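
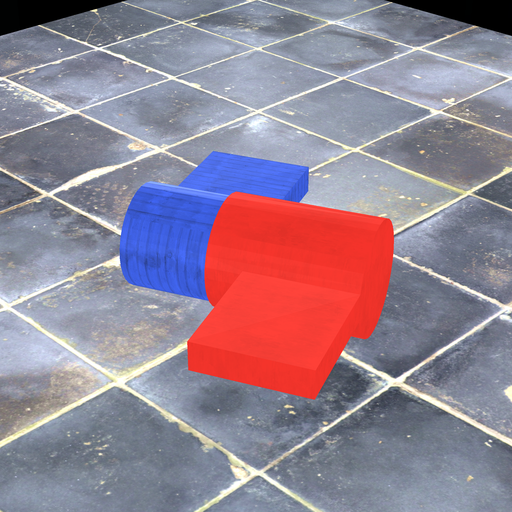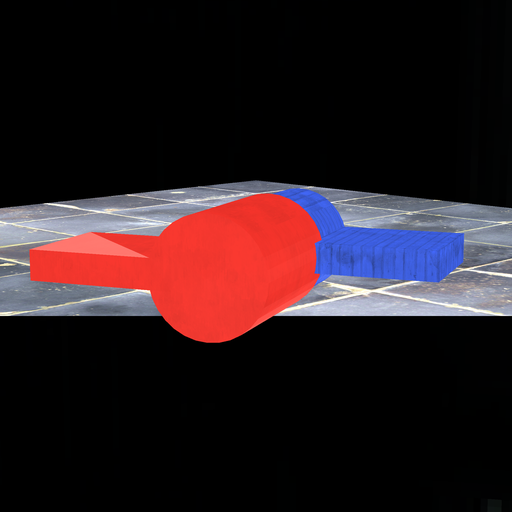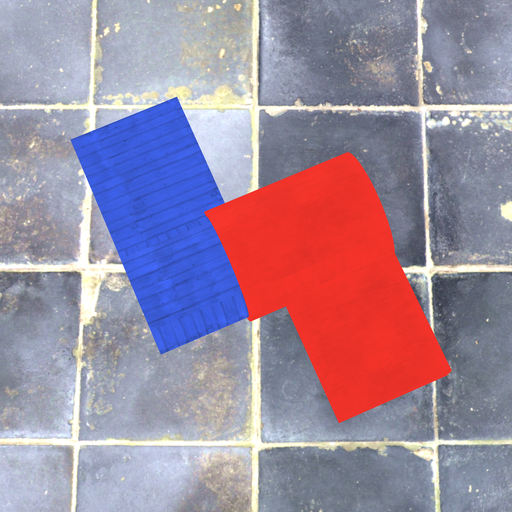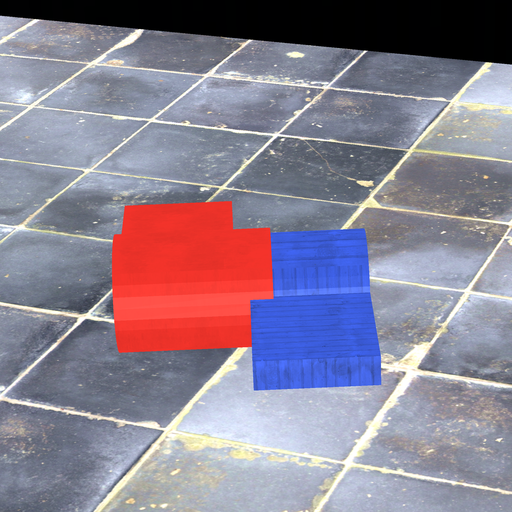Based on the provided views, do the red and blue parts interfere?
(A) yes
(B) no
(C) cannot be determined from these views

(A) yes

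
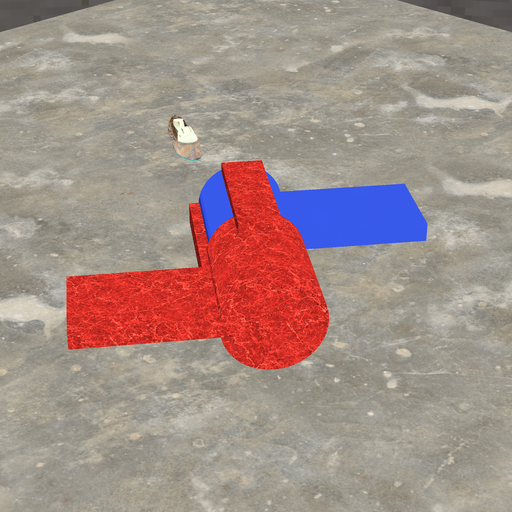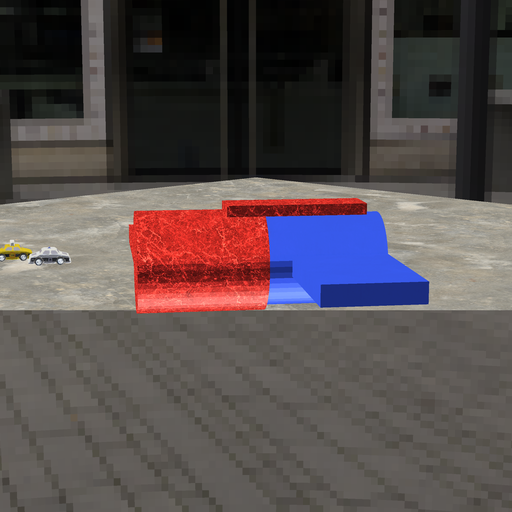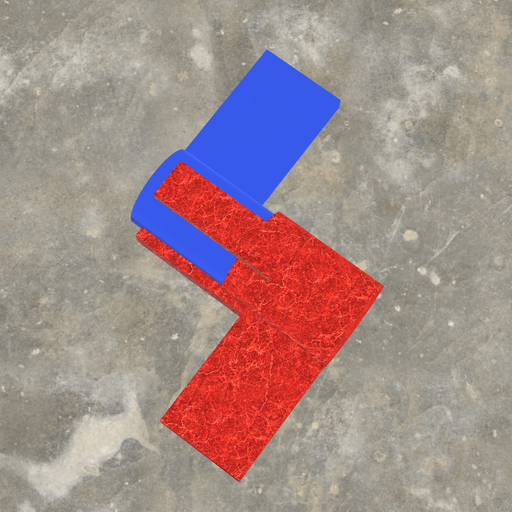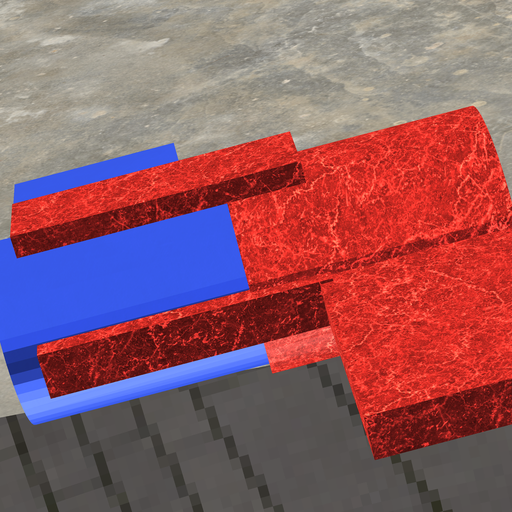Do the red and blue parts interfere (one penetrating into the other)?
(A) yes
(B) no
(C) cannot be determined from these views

(A) yes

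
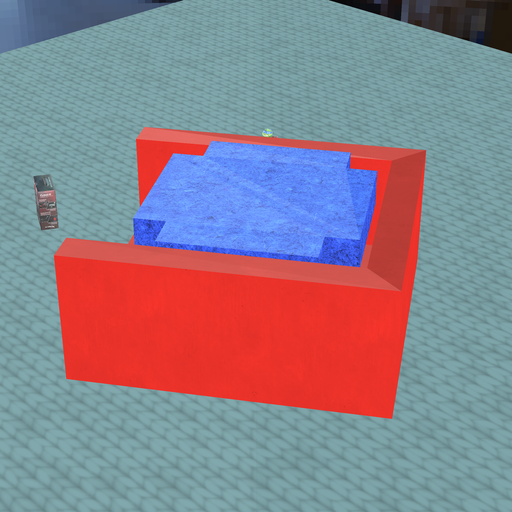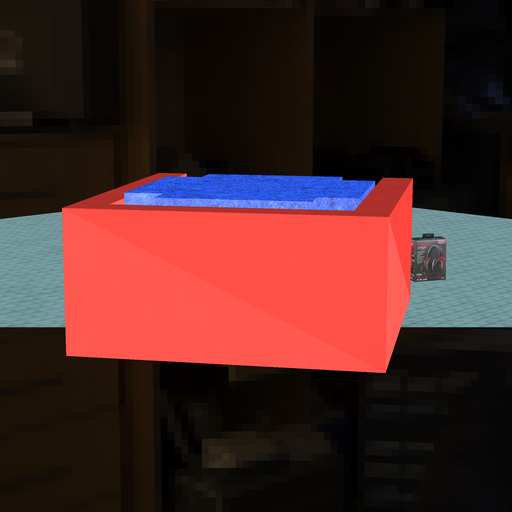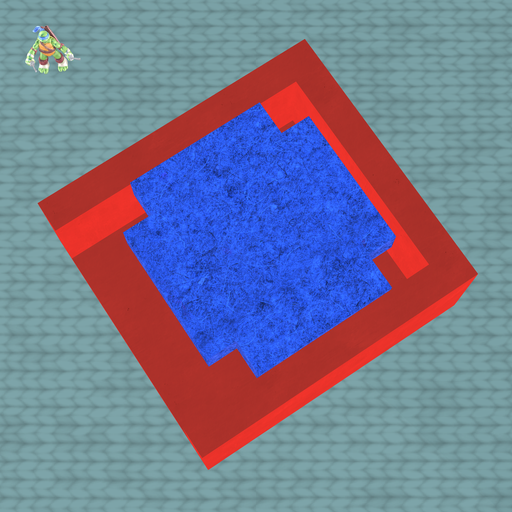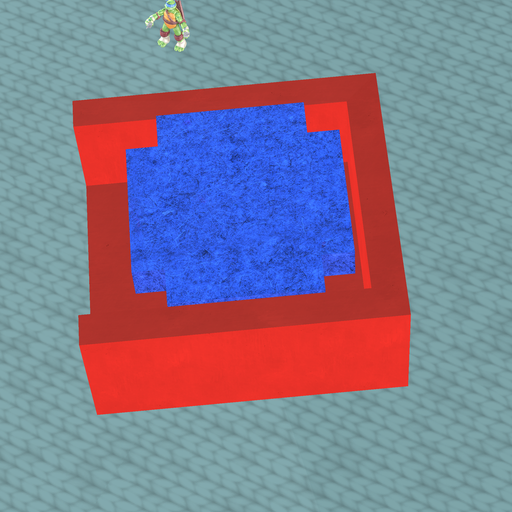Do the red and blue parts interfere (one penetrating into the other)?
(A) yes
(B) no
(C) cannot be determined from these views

(B) no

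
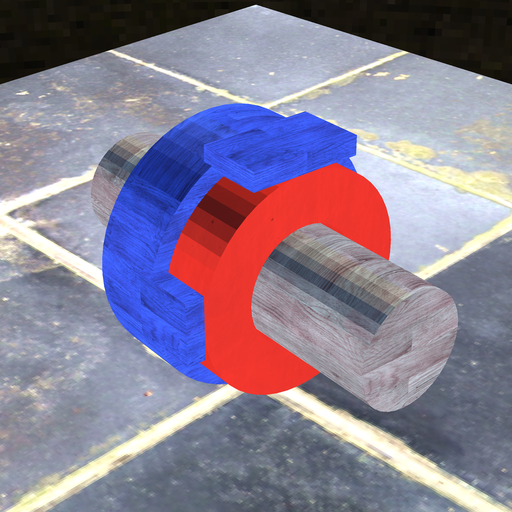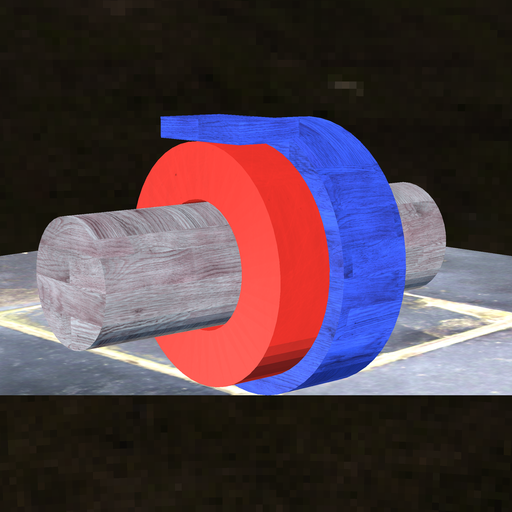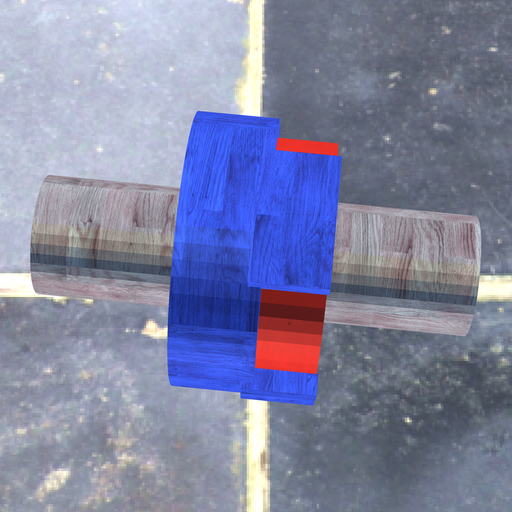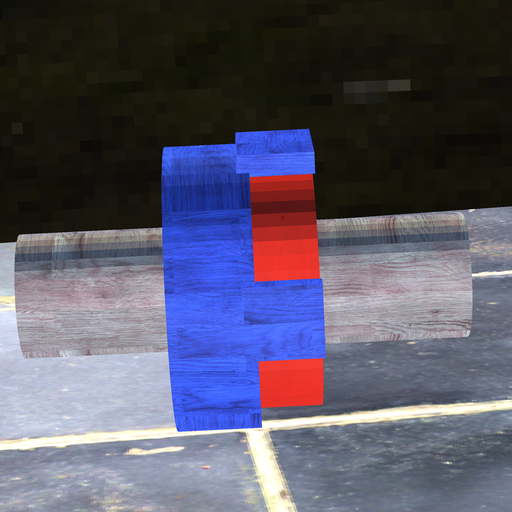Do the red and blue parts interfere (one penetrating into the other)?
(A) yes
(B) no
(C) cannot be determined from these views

(A) yes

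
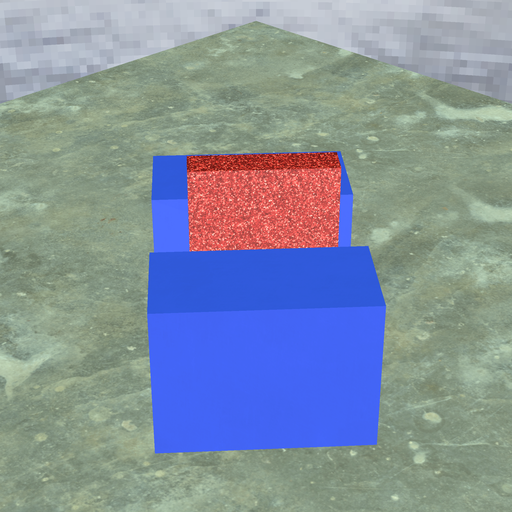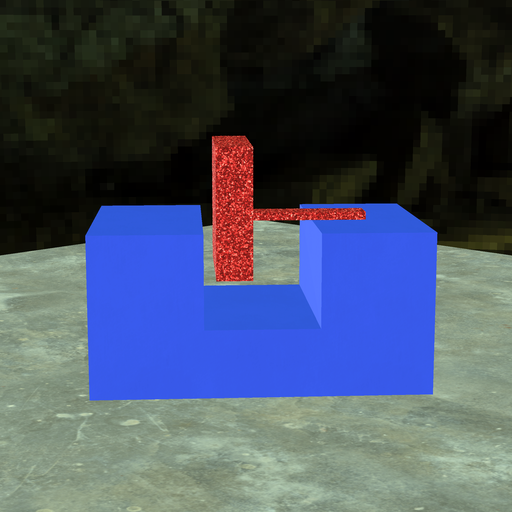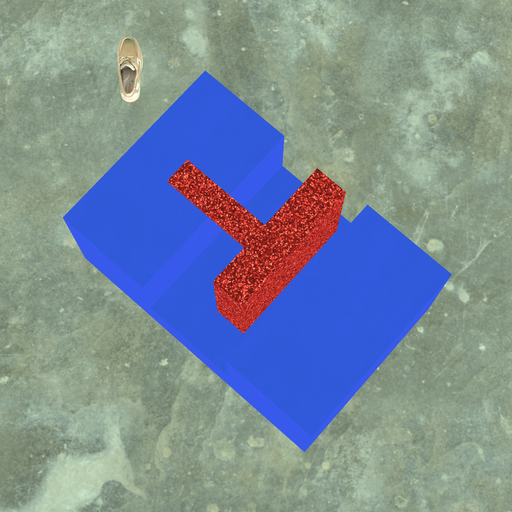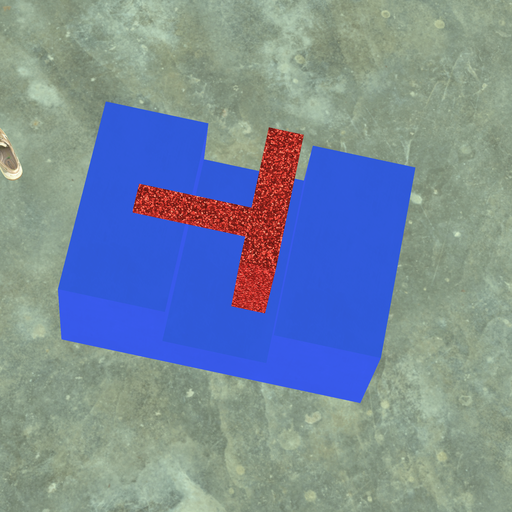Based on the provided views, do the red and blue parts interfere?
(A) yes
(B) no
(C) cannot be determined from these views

(B) no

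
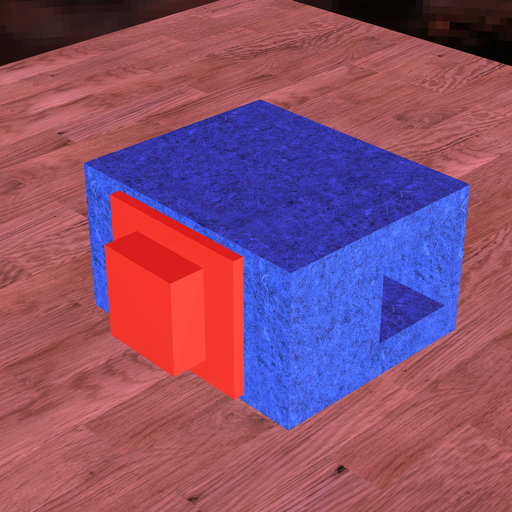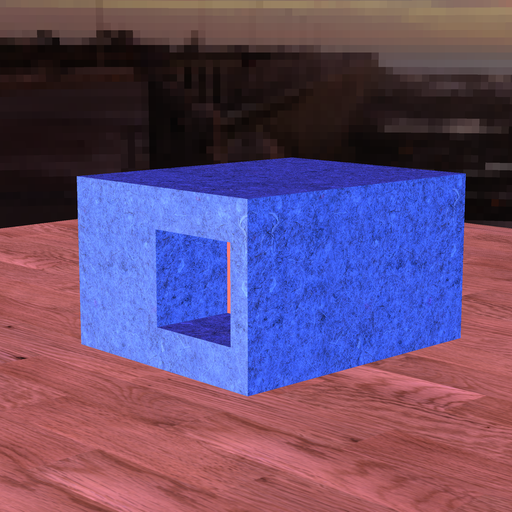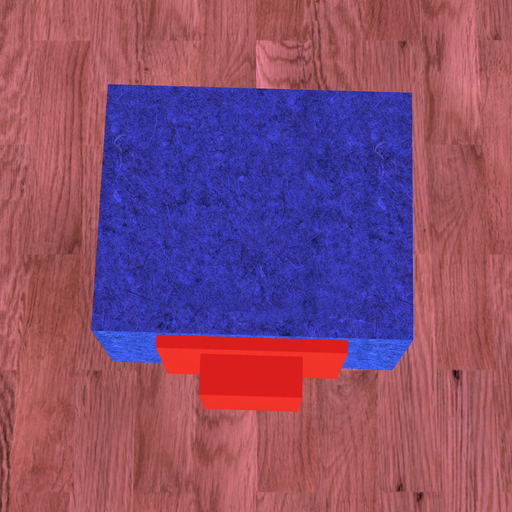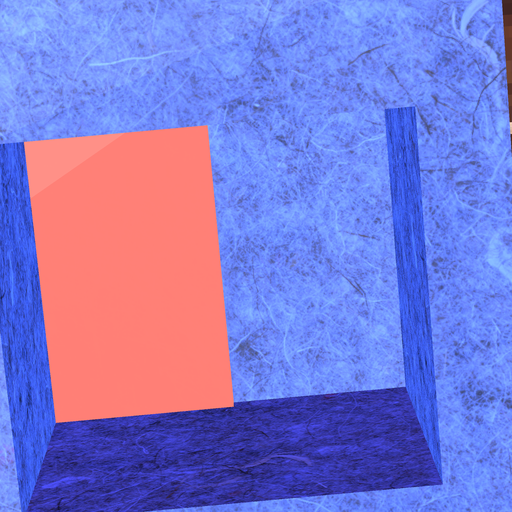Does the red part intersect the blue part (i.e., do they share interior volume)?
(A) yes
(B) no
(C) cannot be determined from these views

(A) yes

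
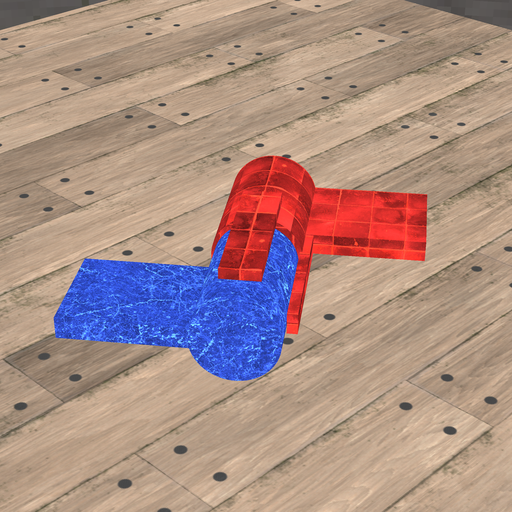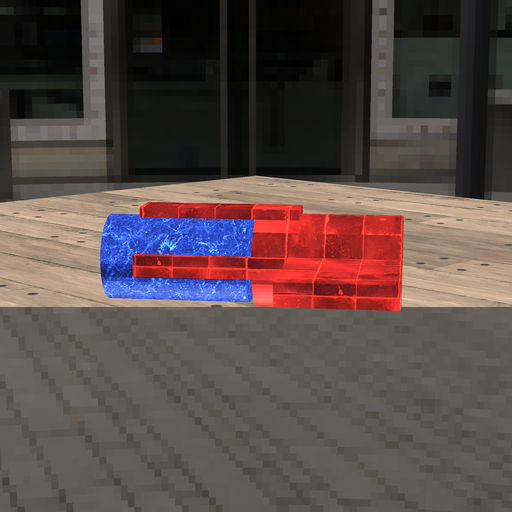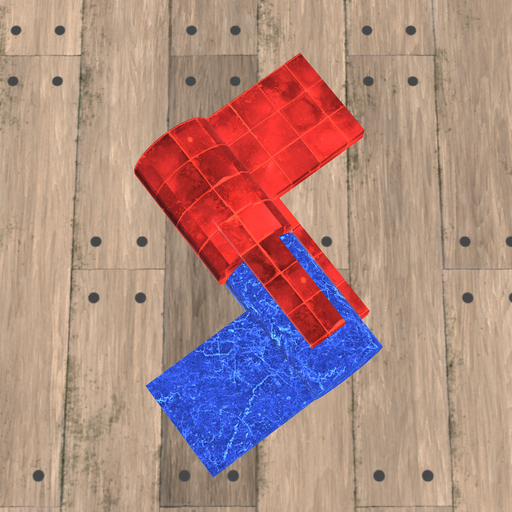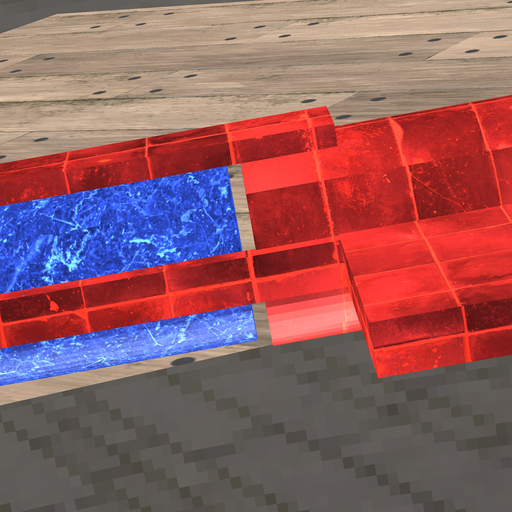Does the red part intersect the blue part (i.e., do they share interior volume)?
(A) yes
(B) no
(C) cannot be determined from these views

(B) no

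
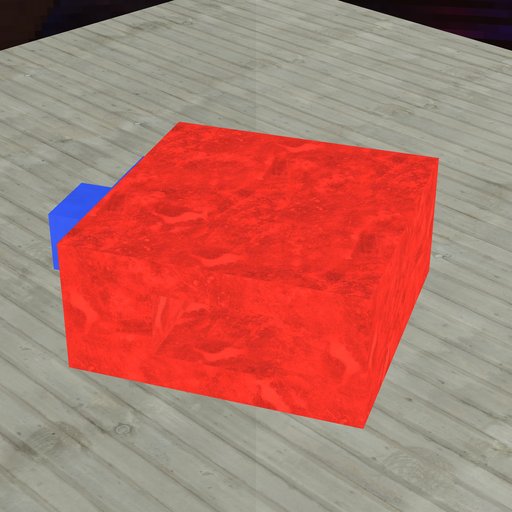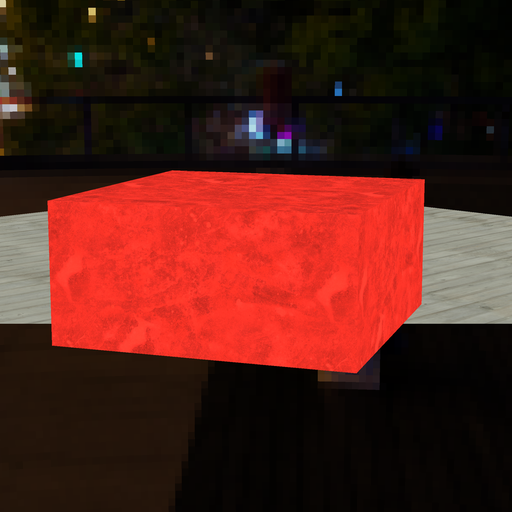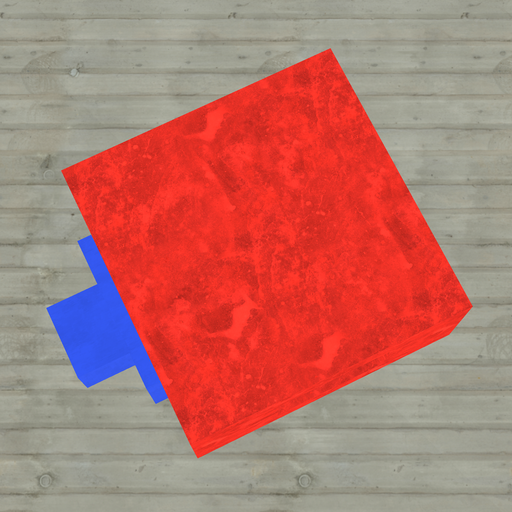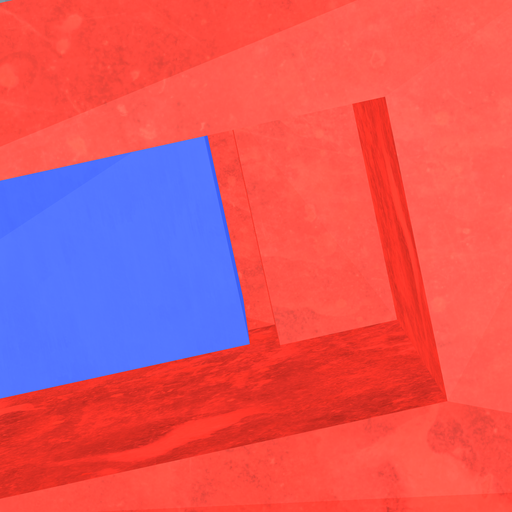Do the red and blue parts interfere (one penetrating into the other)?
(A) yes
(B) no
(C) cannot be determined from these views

(B) no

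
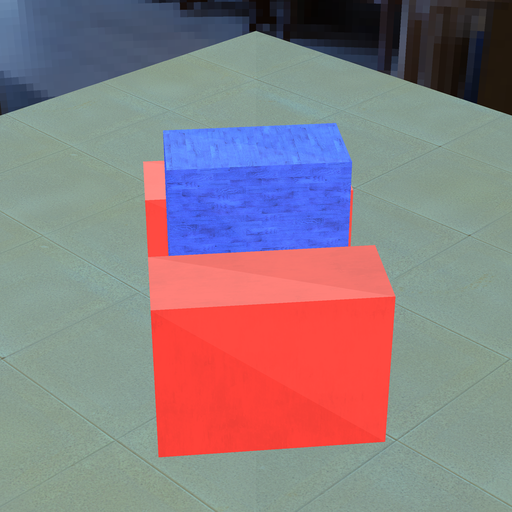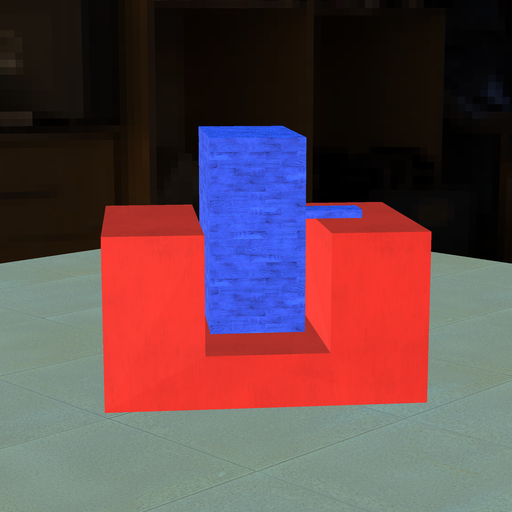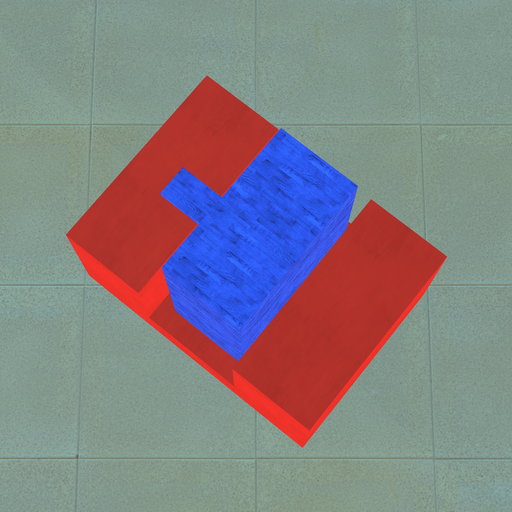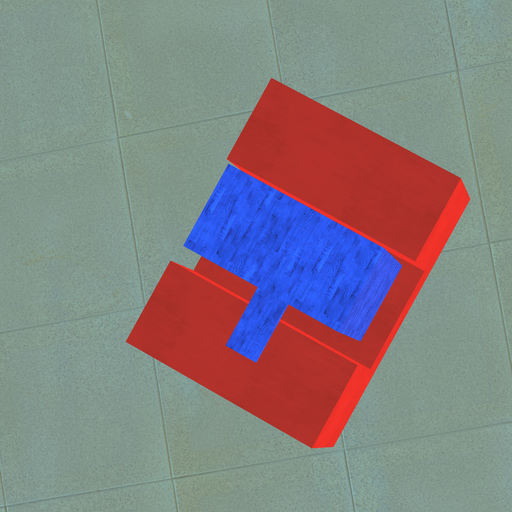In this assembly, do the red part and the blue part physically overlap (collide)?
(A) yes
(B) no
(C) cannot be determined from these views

(B) no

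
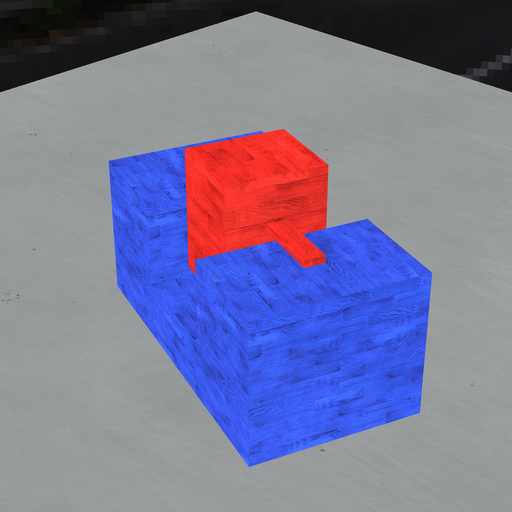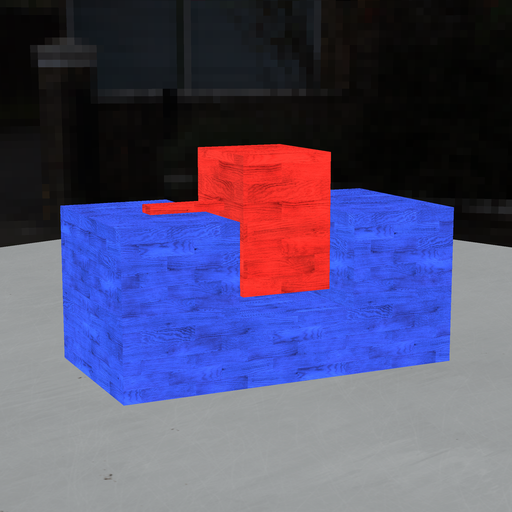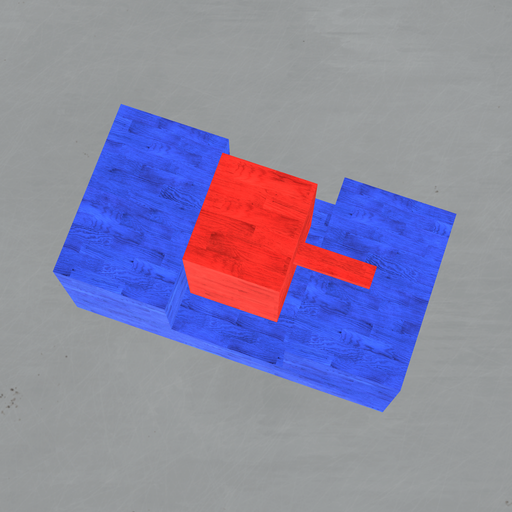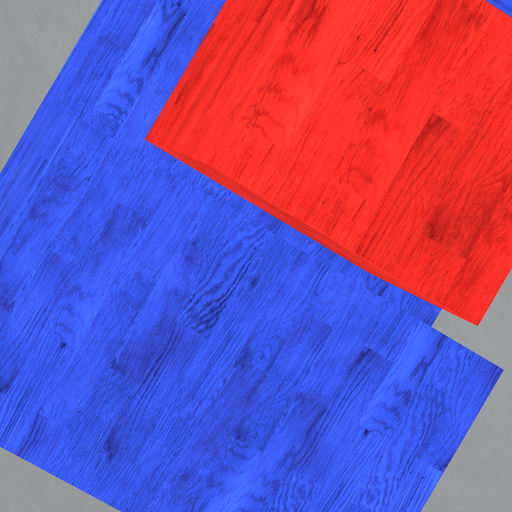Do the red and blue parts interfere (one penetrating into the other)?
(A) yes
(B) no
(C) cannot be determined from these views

(B) no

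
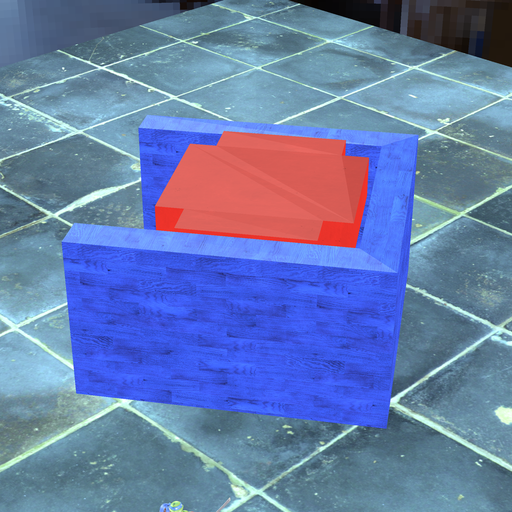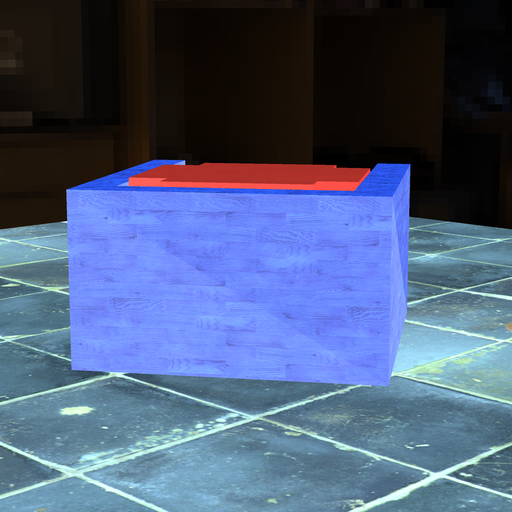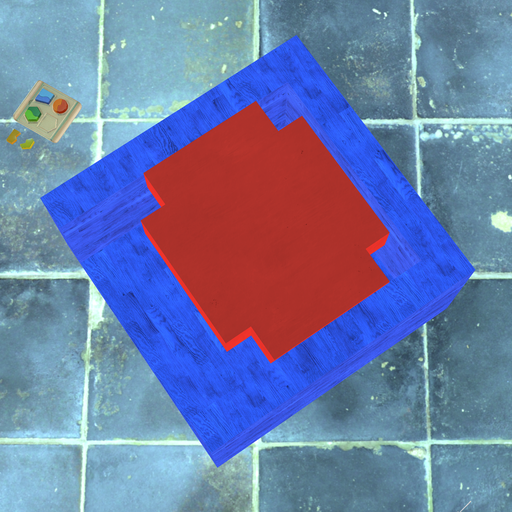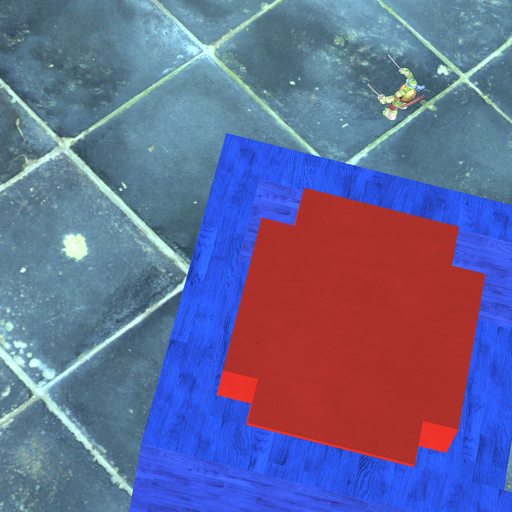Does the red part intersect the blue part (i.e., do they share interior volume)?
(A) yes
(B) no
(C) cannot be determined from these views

(B) no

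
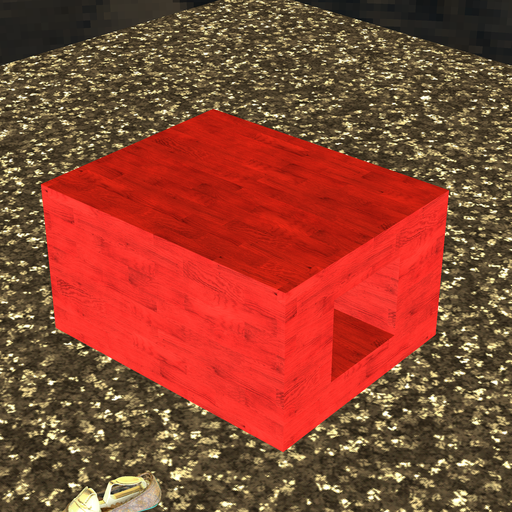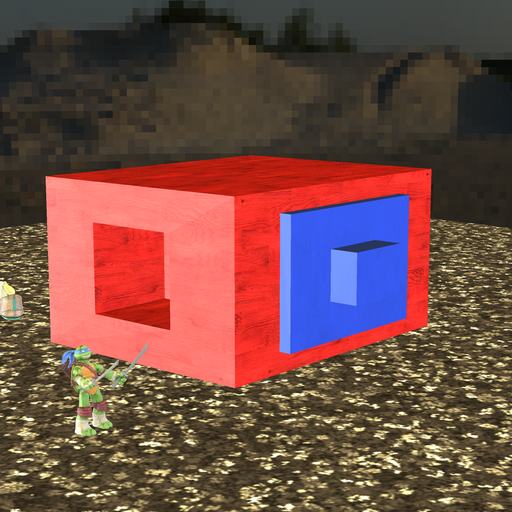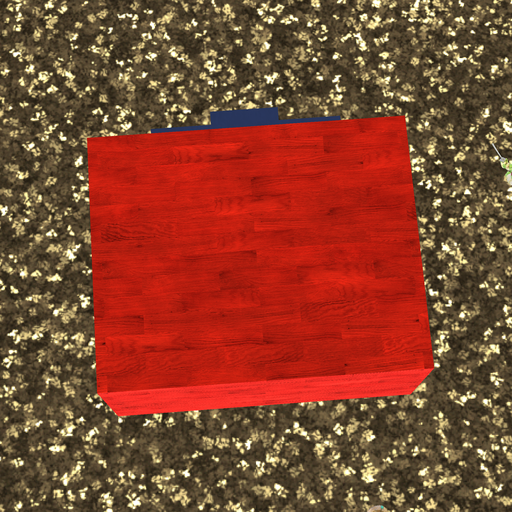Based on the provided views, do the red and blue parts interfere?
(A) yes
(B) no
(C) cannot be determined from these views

(C) cannot be determined from these views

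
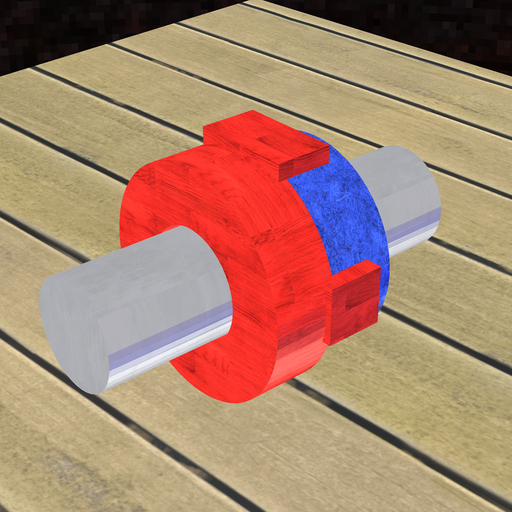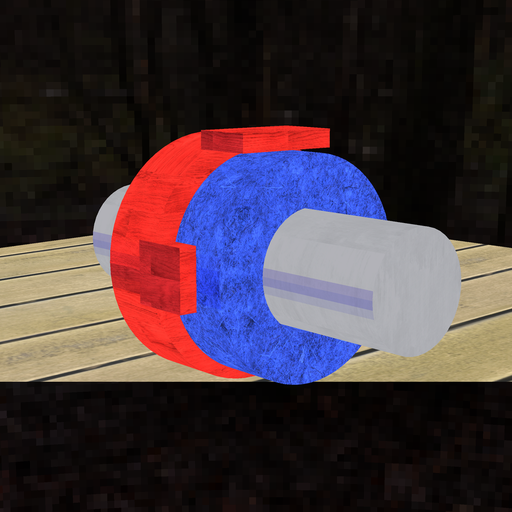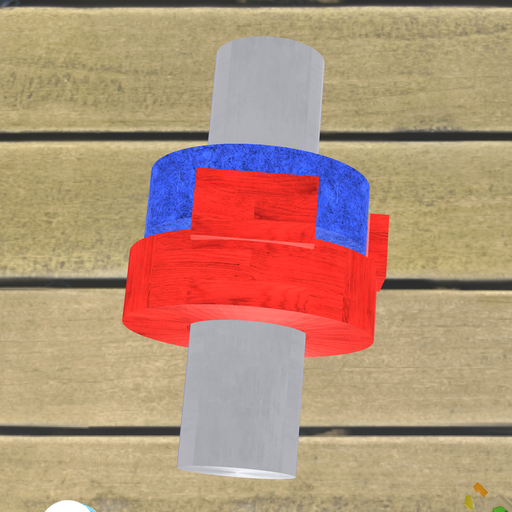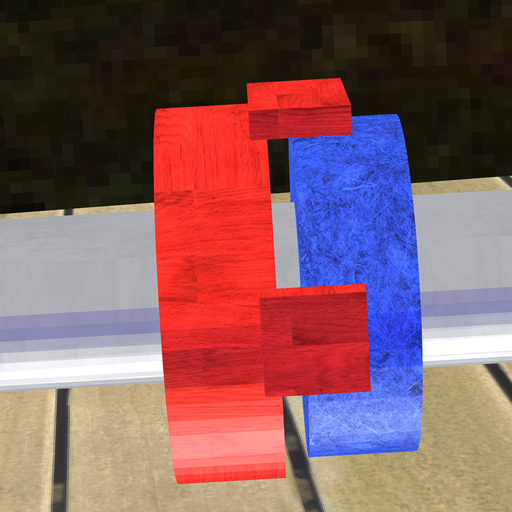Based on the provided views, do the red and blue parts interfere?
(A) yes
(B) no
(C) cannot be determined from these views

(B) no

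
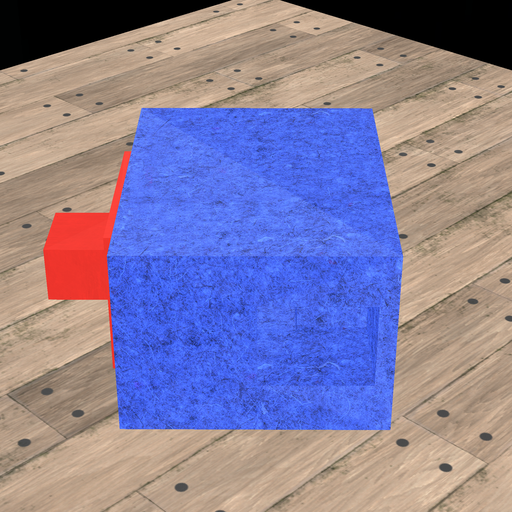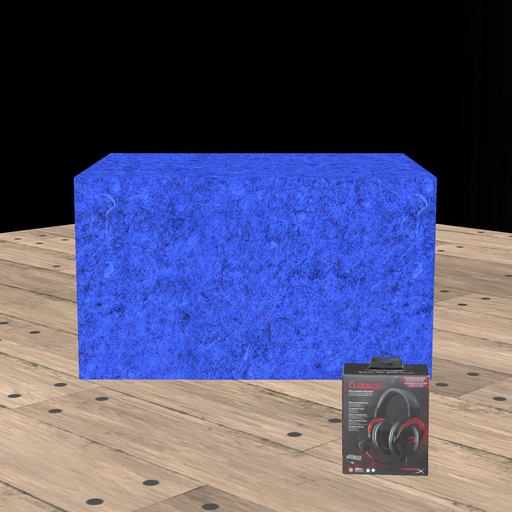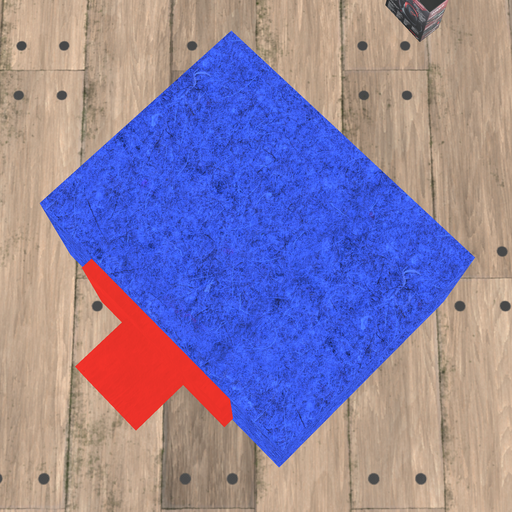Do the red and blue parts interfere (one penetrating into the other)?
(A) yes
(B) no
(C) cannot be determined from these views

(C) cannot be determined from these views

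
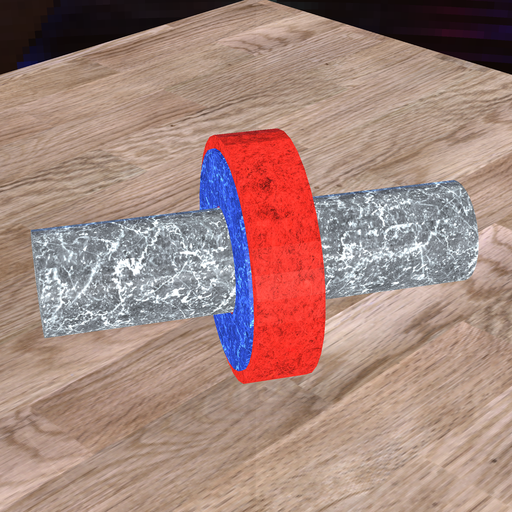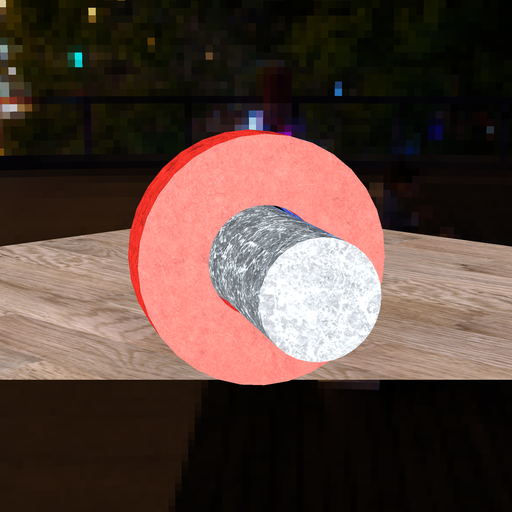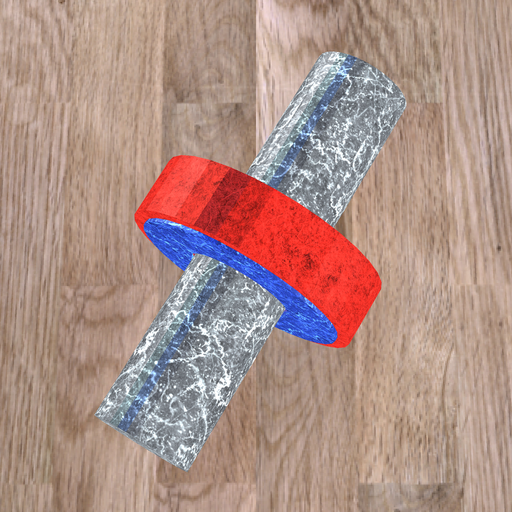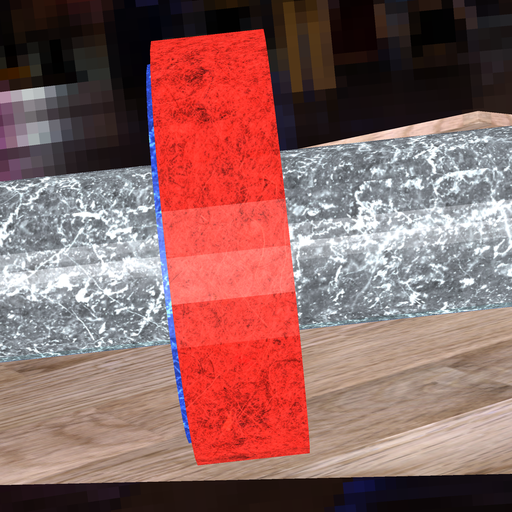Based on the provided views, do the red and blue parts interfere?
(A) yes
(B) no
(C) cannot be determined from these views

(A) yes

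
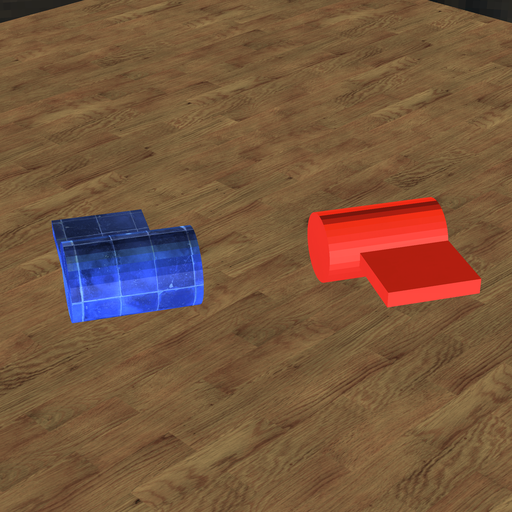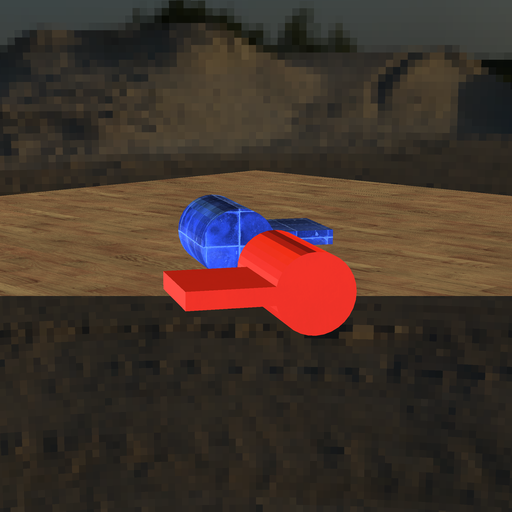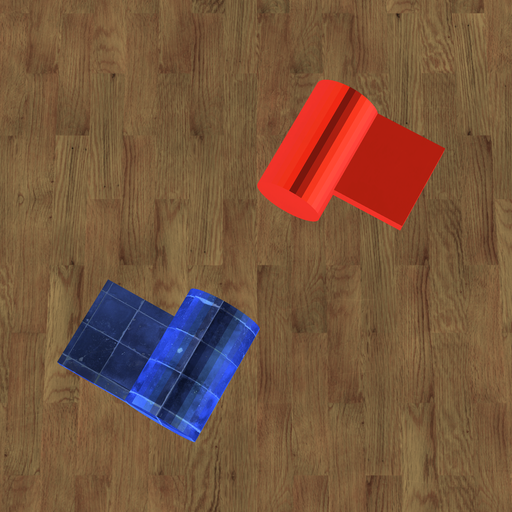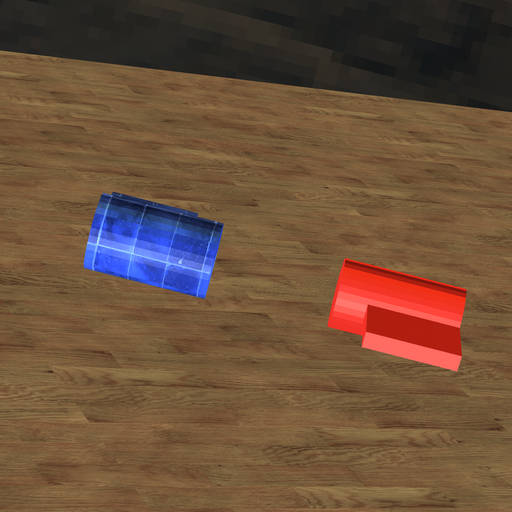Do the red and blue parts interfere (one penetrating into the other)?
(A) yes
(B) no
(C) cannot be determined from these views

(B) no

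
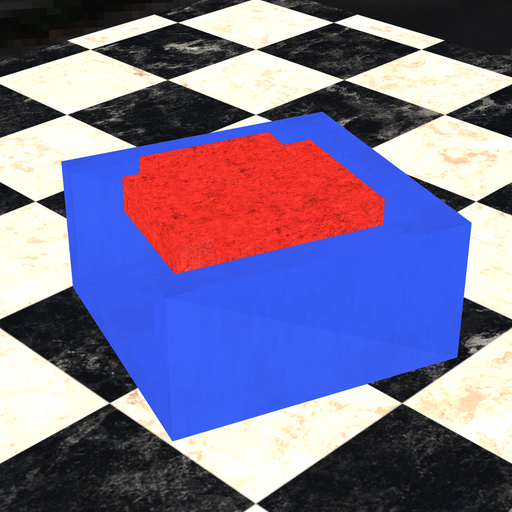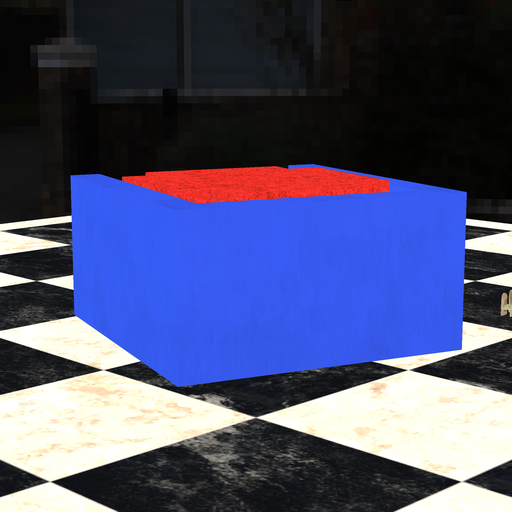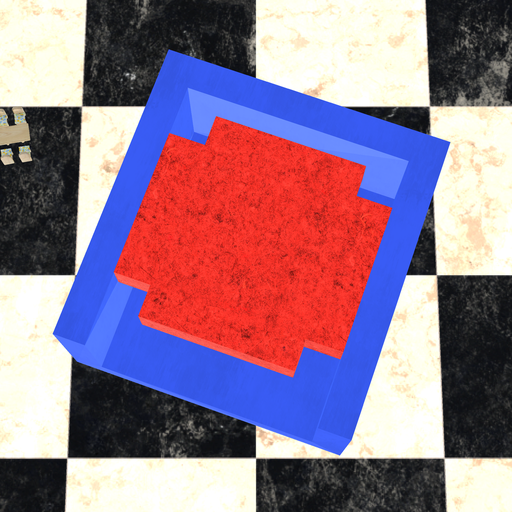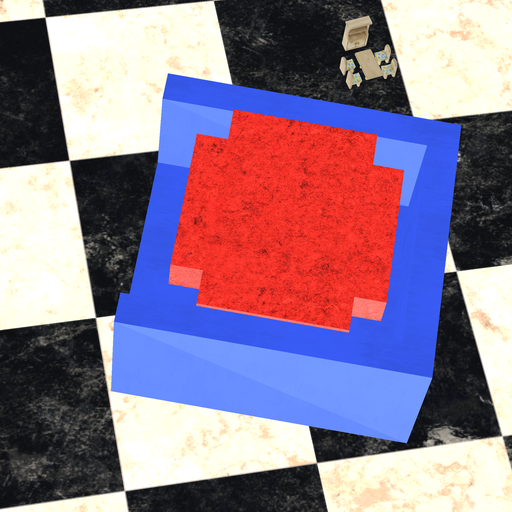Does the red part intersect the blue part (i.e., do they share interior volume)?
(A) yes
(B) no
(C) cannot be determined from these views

(B) no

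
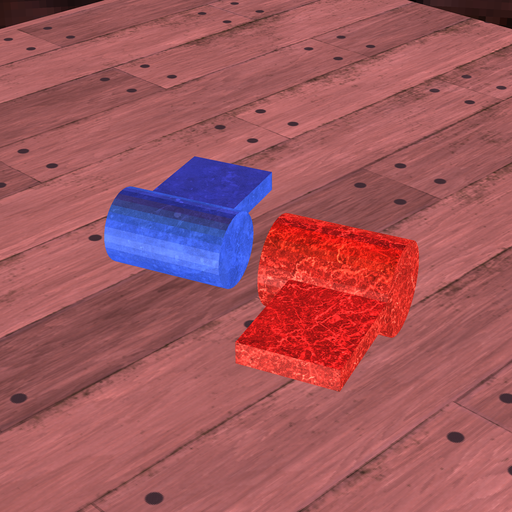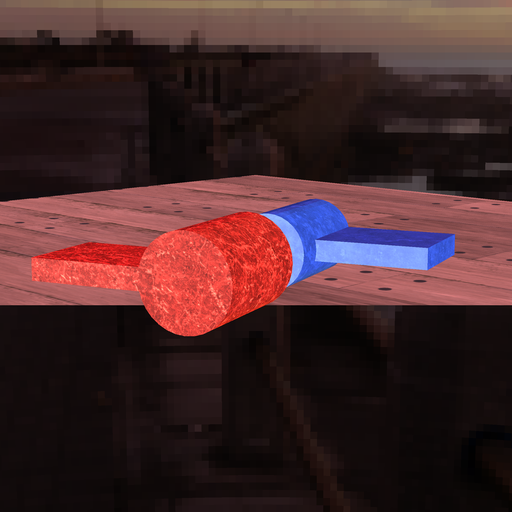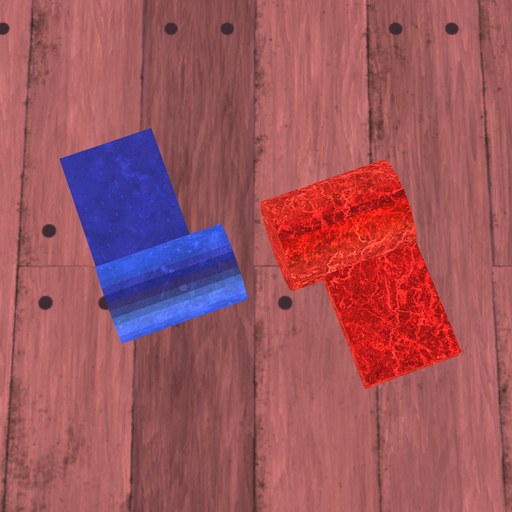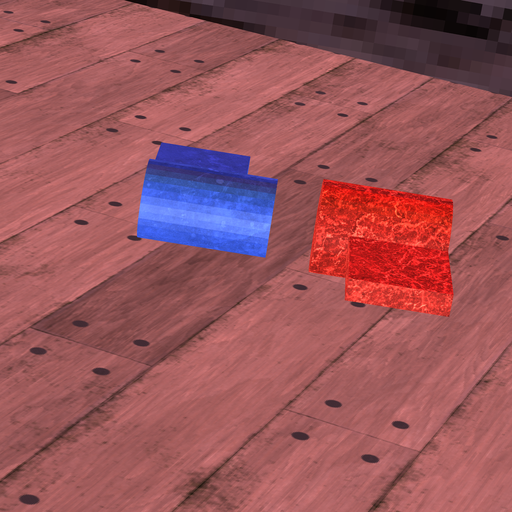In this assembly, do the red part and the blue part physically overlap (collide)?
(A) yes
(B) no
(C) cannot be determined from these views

(B) no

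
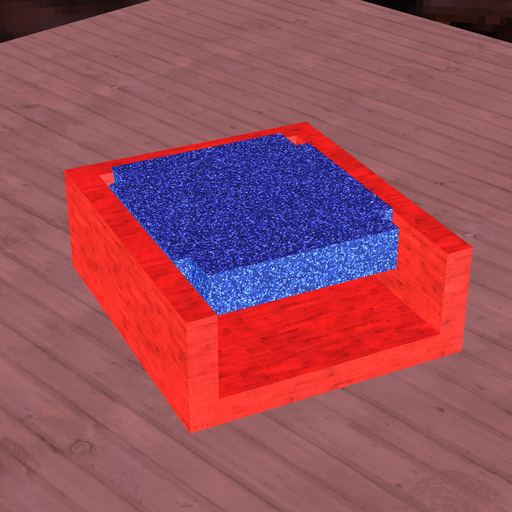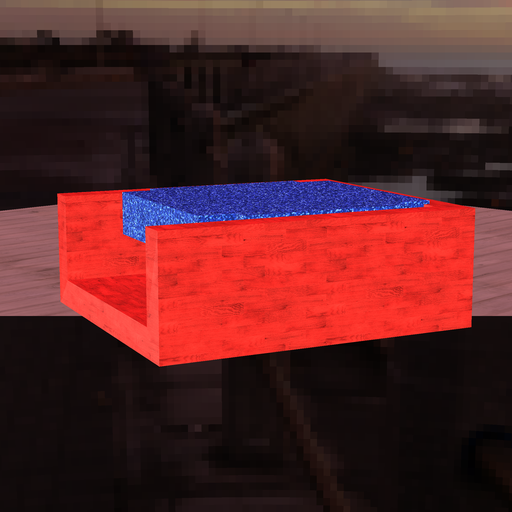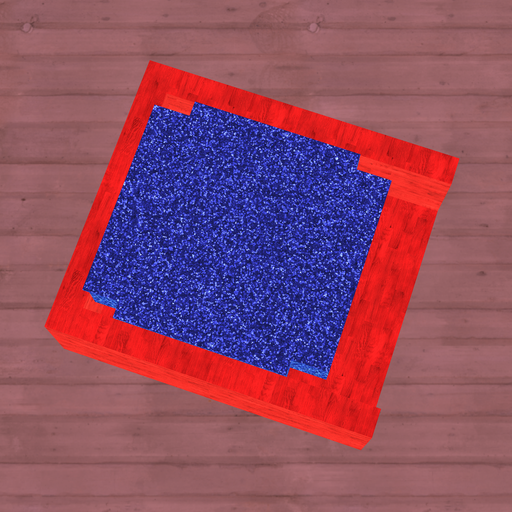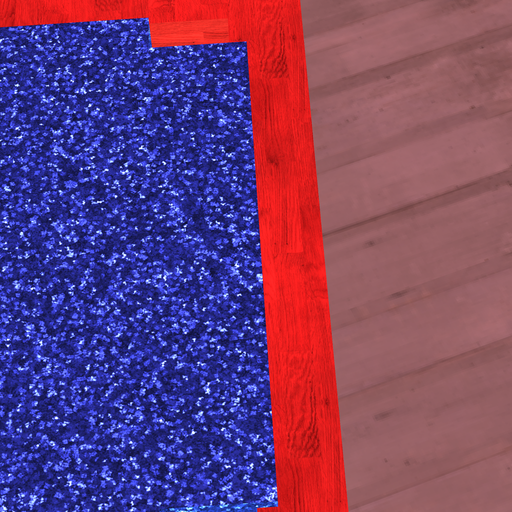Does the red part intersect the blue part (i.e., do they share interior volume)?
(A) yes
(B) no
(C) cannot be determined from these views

(A) yes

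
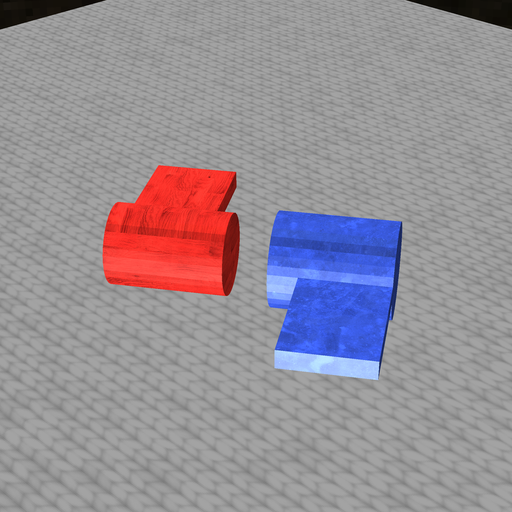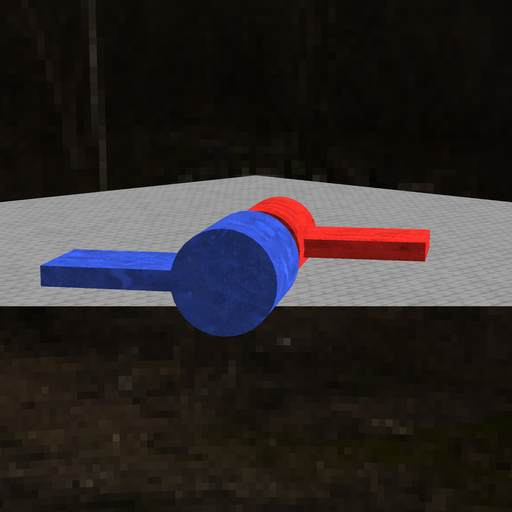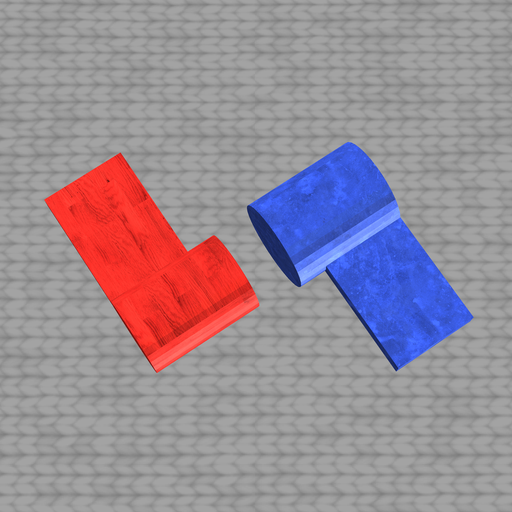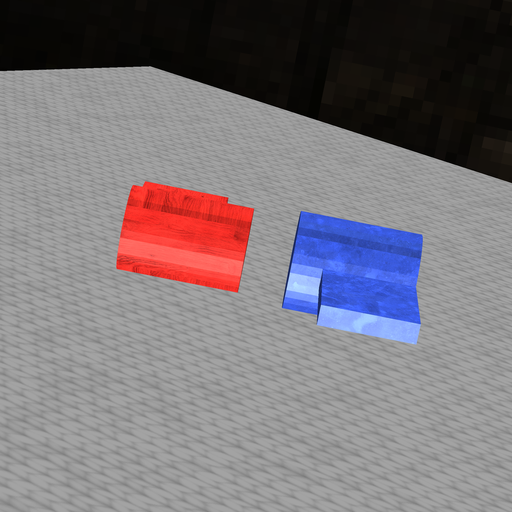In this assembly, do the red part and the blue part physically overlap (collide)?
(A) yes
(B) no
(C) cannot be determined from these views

(B) no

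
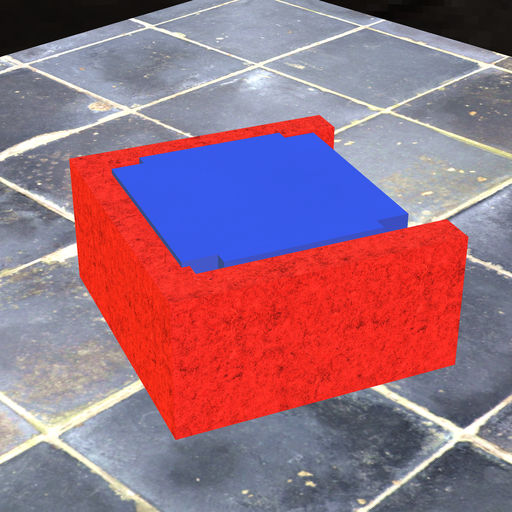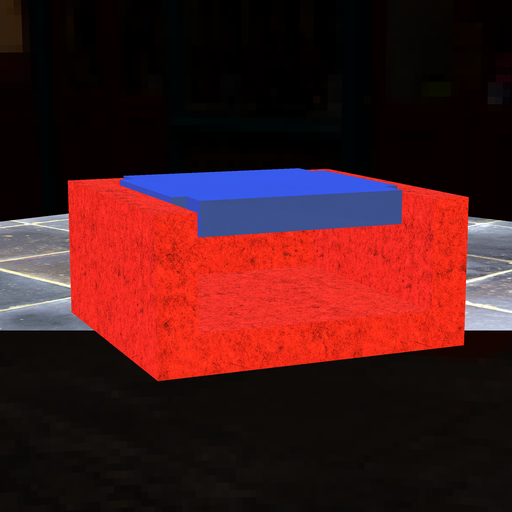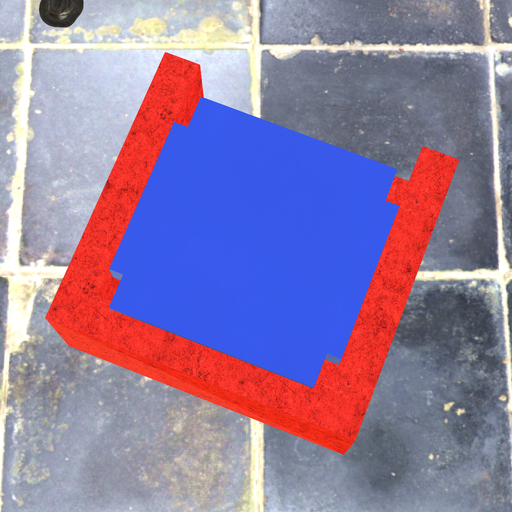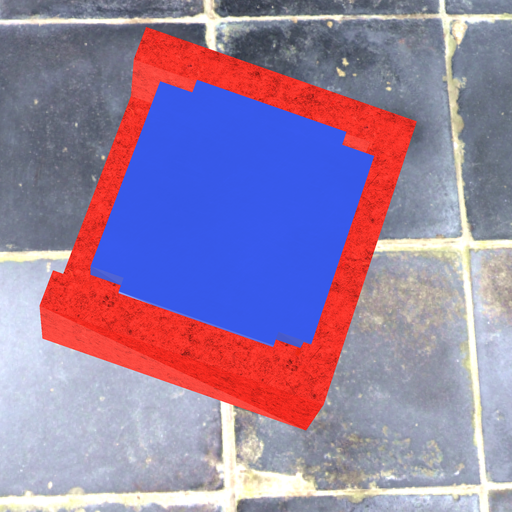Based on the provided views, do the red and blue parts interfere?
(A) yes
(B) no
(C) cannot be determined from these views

(A) yes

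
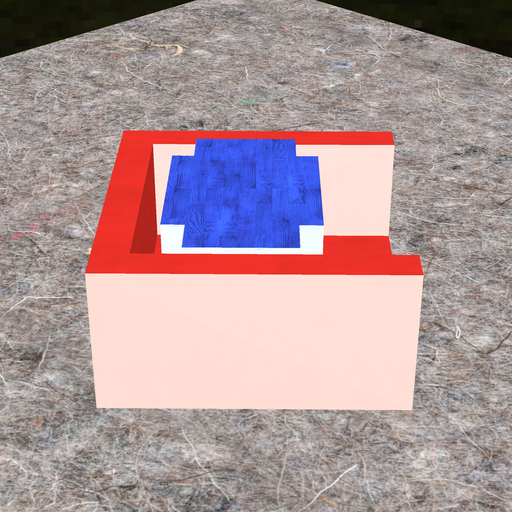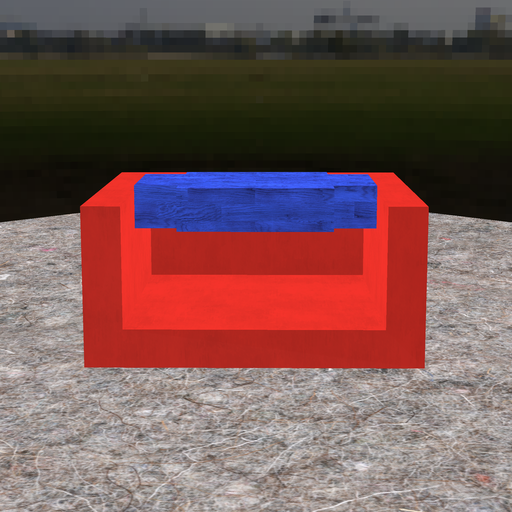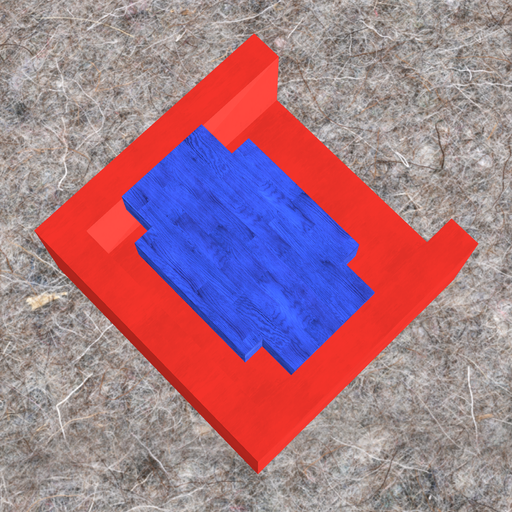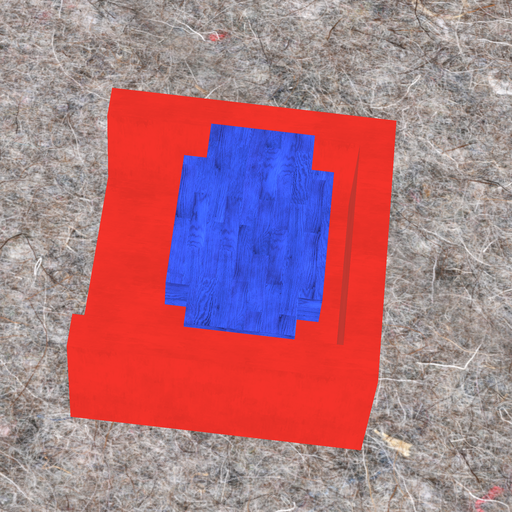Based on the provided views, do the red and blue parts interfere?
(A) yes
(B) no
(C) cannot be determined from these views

(B) no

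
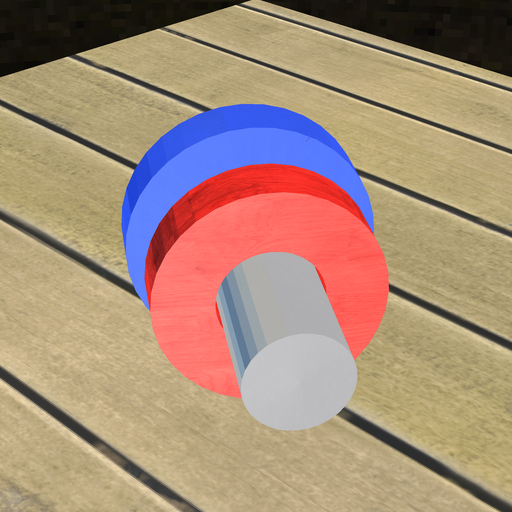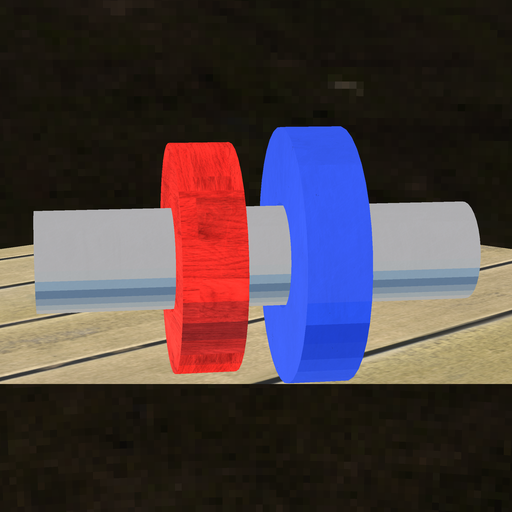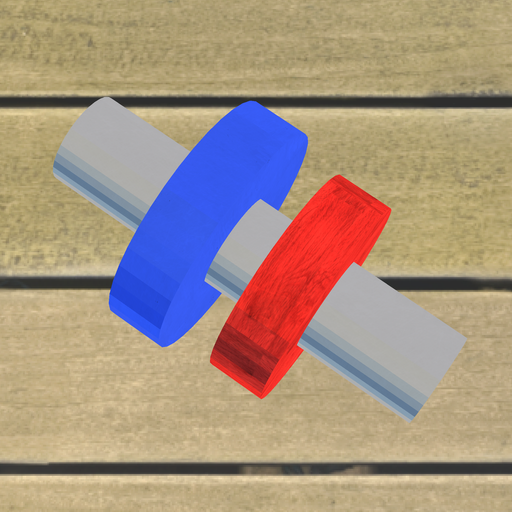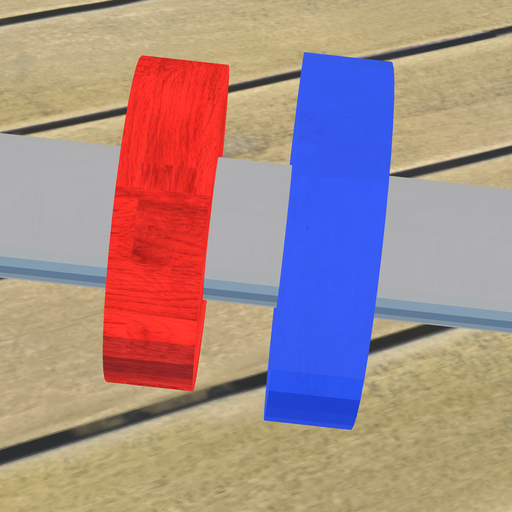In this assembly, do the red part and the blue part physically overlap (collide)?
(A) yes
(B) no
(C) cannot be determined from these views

(B) no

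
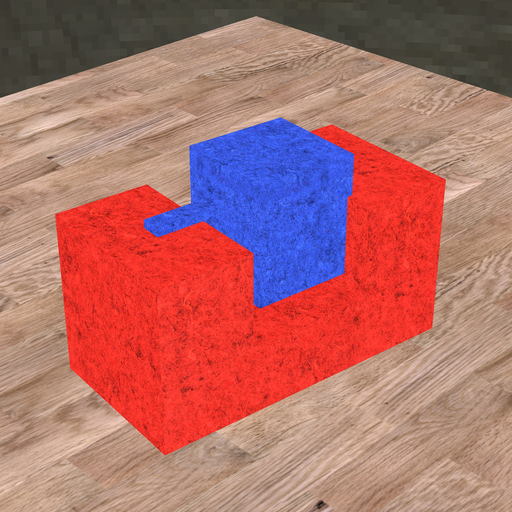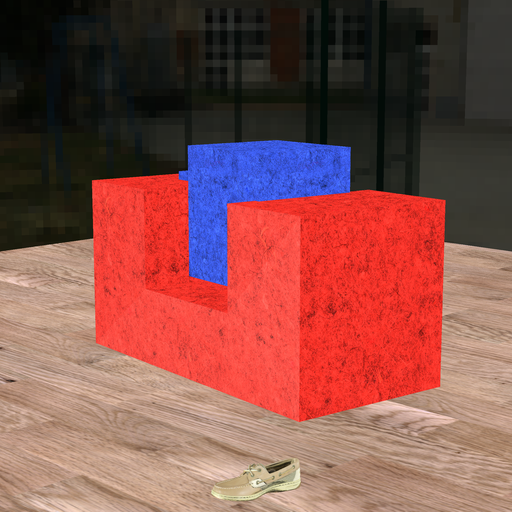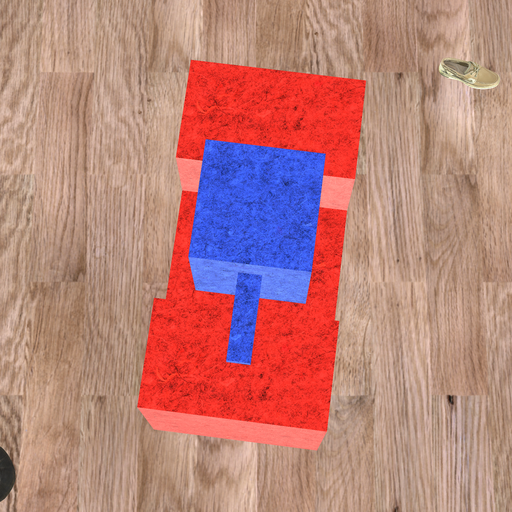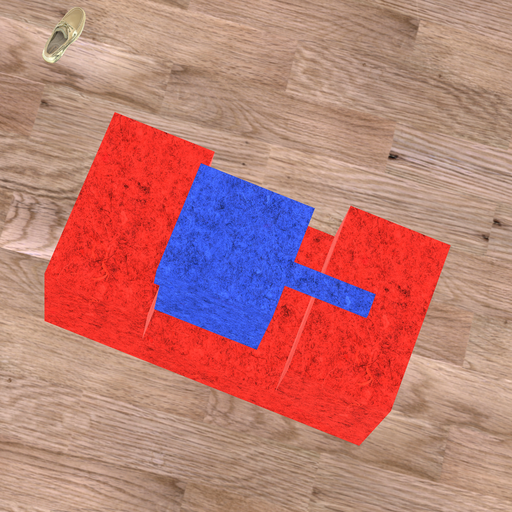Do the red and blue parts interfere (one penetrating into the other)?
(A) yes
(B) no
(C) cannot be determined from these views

(A) yes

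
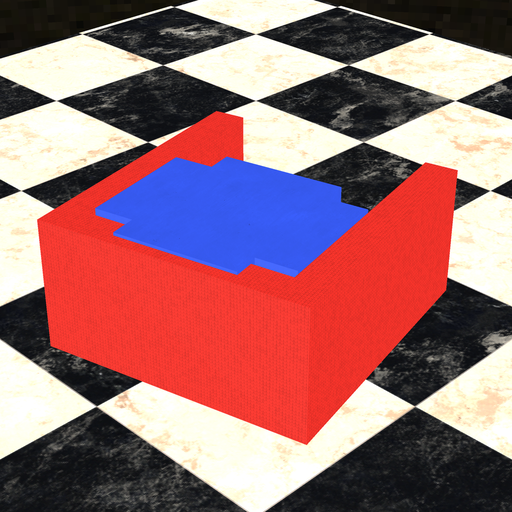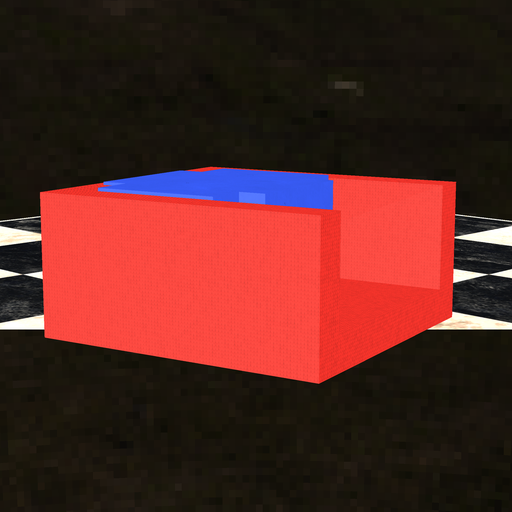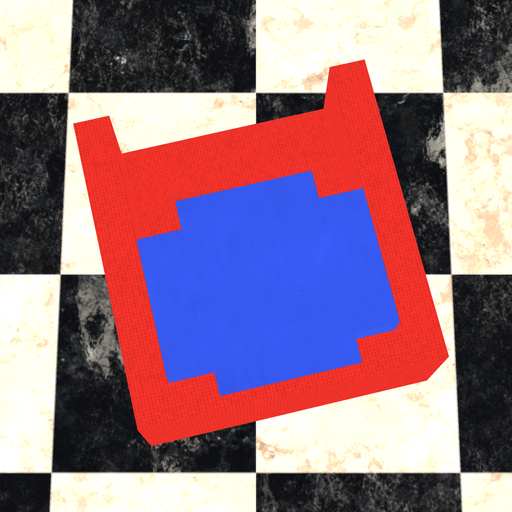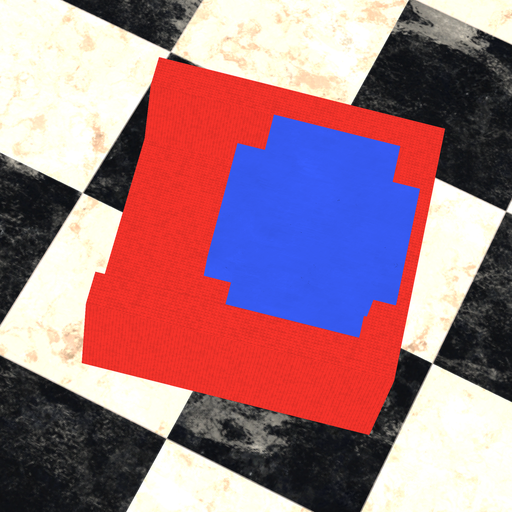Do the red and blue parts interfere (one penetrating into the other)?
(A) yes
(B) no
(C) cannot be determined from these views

(A) yes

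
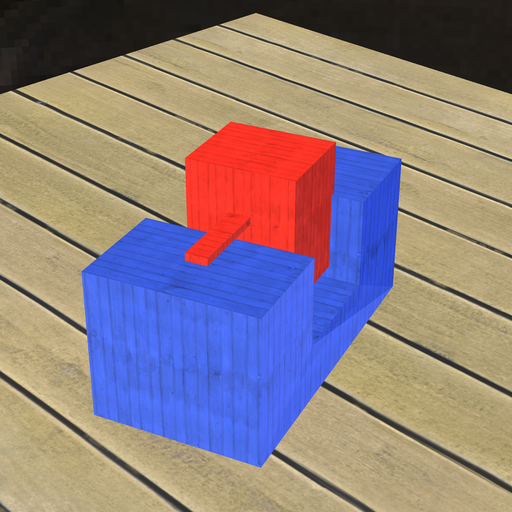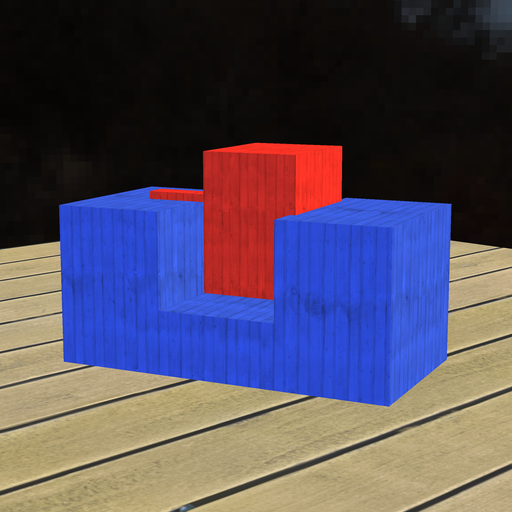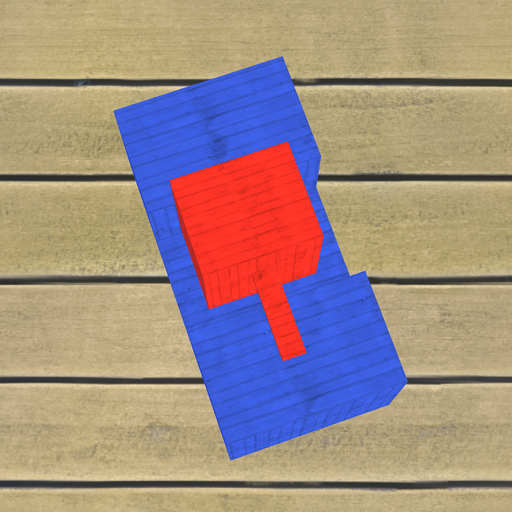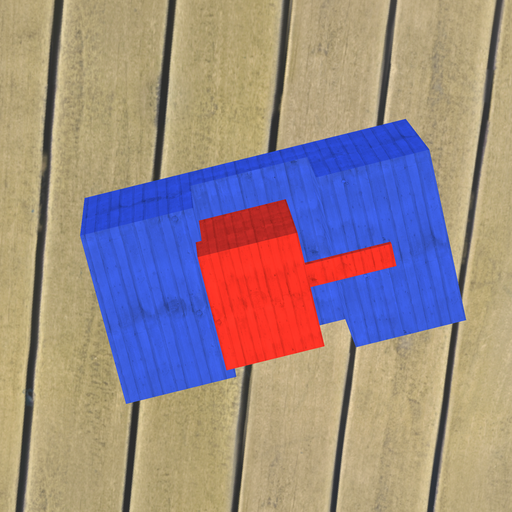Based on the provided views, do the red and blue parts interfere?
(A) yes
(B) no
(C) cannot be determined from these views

(A) yes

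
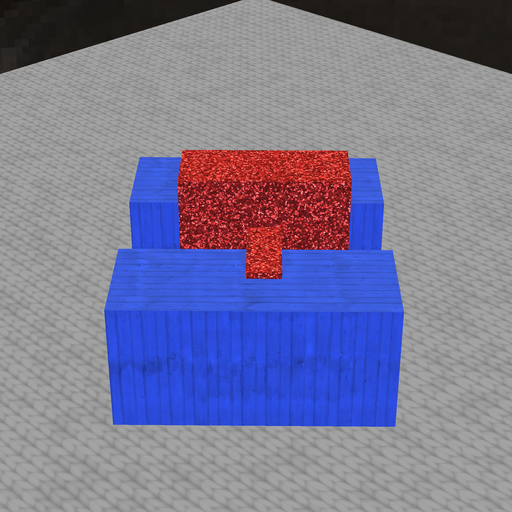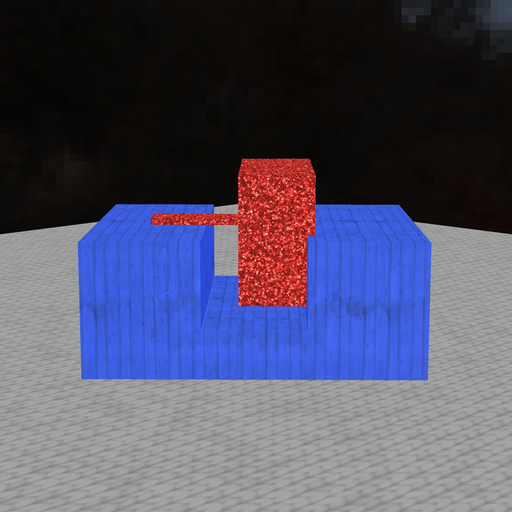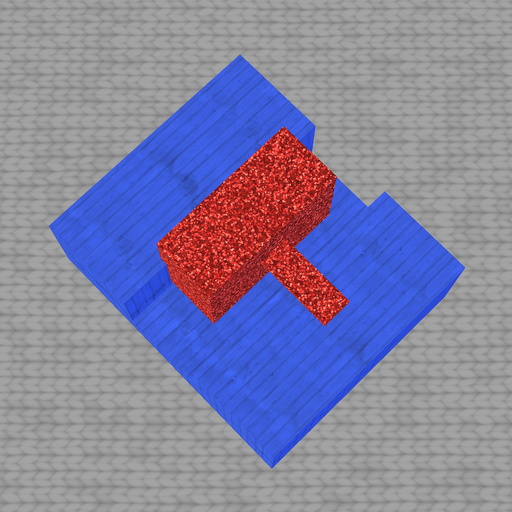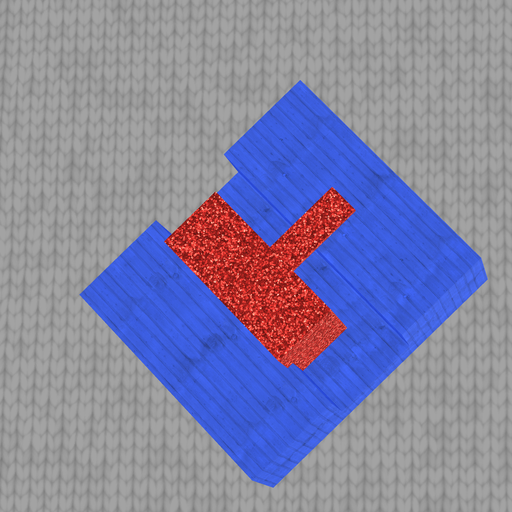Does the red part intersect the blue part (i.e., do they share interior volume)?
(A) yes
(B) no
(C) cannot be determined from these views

(A) yes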